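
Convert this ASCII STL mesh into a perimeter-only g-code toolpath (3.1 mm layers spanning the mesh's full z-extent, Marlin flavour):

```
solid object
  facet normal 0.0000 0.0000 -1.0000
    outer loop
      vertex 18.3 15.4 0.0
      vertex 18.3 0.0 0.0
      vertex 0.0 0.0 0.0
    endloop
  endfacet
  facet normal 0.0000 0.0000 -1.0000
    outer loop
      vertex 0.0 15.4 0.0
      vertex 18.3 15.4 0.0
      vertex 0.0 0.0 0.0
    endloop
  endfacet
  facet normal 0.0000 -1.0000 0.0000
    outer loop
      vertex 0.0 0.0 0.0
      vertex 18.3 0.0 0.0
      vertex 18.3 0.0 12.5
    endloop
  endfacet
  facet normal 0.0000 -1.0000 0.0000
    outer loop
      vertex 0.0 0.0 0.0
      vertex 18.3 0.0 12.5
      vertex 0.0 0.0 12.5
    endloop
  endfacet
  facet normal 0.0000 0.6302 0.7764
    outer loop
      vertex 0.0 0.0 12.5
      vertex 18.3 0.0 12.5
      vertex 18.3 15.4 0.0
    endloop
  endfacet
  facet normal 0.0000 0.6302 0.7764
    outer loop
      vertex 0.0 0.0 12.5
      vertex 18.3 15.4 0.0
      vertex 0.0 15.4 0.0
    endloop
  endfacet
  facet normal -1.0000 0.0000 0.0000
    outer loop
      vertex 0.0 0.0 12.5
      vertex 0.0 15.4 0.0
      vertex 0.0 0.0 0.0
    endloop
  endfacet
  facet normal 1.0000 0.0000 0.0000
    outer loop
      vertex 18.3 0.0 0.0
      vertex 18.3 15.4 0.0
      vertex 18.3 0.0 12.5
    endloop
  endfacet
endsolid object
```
; perimeter-only toolpath
G21 ; units = mm
G90 ; absolute positioning
G28 ; home
; layer 1
G0 Z3.1
G0 X0.0 Y0.0
G1 X18.3 Y0.0
G1 X18.3 Y11.6
G1 X0.0 Y11.6
G1 X0.0 Y0.0
; layer 2
G0 Z6.2
G0 X0.0 Y0.0
G1 X18.3 Y0.0
G1 X18.3 Y7.7
G1 X0.0 Y7.7
G1 X0.0 Y0.0
; layer 3
G0 Z9.4
G0 X0.0 Y0.0
G1 X18.3 Y0.0
G1 X18.3 Y3.9
G1 X0.0 Y3.9
G1 X0.0 Y0.0
M2 ; end

The solid is a wedge (ramp): 18.3 × 15.4 mm base, rising to 12.5 mm along the y=0 edge and sloping linearly to z=0 at y=15.4. Slicing at Δz = 3.1 mm — 4 equal slices spanning the solid's height, so layer i sits at z = i·h/4 — gives 3 non-empty perimeters. Each is a 4-segment closed polygon; G0 lifts to the layer z and rapids to the start vertex, then G1 traces the edges. The cross-section shrinks linearly with z (the slice at the apex is degenerate and omitted).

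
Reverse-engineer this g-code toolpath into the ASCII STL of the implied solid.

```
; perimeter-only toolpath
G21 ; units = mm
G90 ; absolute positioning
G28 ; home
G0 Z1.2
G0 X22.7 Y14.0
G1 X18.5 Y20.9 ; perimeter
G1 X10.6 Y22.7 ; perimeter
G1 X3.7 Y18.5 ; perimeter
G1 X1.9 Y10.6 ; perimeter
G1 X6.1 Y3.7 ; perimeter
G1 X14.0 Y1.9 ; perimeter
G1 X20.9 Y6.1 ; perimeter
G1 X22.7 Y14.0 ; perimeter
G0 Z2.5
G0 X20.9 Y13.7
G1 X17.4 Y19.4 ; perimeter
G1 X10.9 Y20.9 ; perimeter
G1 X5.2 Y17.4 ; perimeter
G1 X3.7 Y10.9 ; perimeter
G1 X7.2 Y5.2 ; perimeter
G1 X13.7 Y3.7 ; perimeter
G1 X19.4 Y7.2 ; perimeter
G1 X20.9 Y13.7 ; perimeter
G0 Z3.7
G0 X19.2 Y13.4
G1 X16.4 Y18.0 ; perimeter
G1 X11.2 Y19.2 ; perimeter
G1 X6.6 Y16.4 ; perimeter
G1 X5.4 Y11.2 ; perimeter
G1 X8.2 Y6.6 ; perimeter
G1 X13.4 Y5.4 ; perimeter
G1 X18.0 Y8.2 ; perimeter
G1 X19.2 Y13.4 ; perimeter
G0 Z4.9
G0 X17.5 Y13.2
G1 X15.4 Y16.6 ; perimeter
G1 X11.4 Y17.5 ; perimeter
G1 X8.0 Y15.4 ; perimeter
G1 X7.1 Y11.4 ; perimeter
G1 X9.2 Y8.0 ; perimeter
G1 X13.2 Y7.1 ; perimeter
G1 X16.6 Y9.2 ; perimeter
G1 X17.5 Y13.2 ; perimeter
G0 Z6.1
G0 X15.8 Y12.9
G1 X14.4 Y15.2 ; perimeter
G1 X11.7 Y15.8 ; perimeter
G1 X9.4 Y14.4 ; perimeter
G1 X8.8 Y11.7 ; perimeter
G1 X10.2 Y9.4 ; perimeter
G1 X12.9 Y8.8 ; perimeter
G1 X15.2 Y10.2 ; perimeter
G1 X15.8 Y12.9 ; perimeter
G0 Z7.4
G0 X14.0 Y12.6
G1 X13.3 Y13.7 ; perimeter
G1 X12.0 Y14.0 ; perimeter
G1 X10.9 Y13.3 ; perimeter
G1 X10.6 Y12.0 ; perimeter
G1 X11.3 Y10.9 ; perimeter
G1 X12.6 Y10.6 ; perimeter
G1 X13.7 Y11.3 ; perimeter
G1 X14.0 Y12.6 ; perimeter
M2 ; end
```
solid part
  facet normal 0.0000 0.0000 -1.0000
    outer loop
      vertex 10.3 24.4 0.0
      vertex 19.5 22.3 0.0
      vertex 24.4 14.3 0.0
    endloop
  endfacet
  facet normal 0.0000 0.0000 -1.0000
    outer loop
      vertex 2.3 19.5 0.0
      vertex 10.3 24.4 0.0
      vertex 24.4 14.3 0.0
    endloop
  endfacet
  facet normal 0.0000 0.0000 -1.0000
    outer loop
      vertex 0.2 10.3 0.0
      vertex 2.3 19.5 0.0
      vertex 24.4 14.3 0.0
    endloop
  endfacet
  facet normal 0.0000 0.0000 -1.0000
    outer loop
      vertex 5.1 2.3 0.0
      vertex 0.2 10.3 0.0
      vertex 24.4 14.3 0.0
    endloop
  endfacet
  facet normal 0.0000 0.0000 -1.0000
    outer loop
      vertex 14.3 0.2 0.0
      vertex 5.1 2.3 0.0
      vertex 24.4 14.3 0.0
    endloop
  endfacet
  facet normal 0.0000 0.0000 -1.0000
    outer loop
      vertex 22.3 5.1 0.0
      vertex 14.3 0.2 0.0
      vertex 24.4 14.3 0.0
    endloop
  endfacet
  facet normal 0.5146 0.3152 0.7974
    outer loop
      vertex 24.4 14.3 0.0
      vertex 19.5 22.3 0.0
      vertex 12.3 12.3 8.6
    endloop
  endfacet
  facet normal 0.1344 0.5887 0.7971
    outer loop
      vertex 19.5 22.3 0.0
      vertex 10.3 24.4 0.0
      vertex 12.3 12.3 8.6
    endloop
  endfacet
  facet normal -0.3152 0.5146 0.7974
    outer loop
      vertex 10.3 24.4 0.0
      vertex 2.3 19.5 0.0
      vertex 12.3 12.3 8.6
    endloop
  endfacet
  facet normal -0.5887 0.1344 0.7971
    outer loop
      vertex 2.3 19.5 0.0
      vertex 0.2 10.3 0.0
      vertex 12.3 12.3 8.6
    endloop
  endfacet
  facet normal -0.5146 -0.3152 0.7974
    outer loop
      vertex 0.2 10.3 0.0
      vertex 5.1 2.3 0.0
      vertex 12.3 12.3 8.6
    endloop
  endfacet
  facet normal -0.1344 -0.5887 0.7971
    outer loop
      vertex 5.1 2.3 0.0
      vertex 14.3 0.2 0.0
      vertex 12.3 12.3 8.6
    endloop
  endfacet
  facet normal 0.3152 -0.5146 0.7974
    outer loop
      vertex 14.3 0.2 0.0
      vertex 22.3 5.1 0.0
      vertex 12.3 12.3 8.6
    endloop
  endfacet
  facet normal 0.5887 -0.1344 0.7971
    outer loop
      vertex 22.3 5.1 0.0
      vertex 24.4 14.3 0.0
      vertex 12.3 12.3 8.6
    endloop
  endfacet
endsolid part

The G0 Z moves step by Δz≈1.2 mm. The G1 loops shrink linearly with z, so the solid tapers from its base footprint up to z≈8.6. Closing with a flat bottom cap and the tapered top and triangulating gives 14 facets — a regular 8-sided pyramid, base circumscribed radius ≈ 12.3 mm, apex at z ≈ 8.6 mm.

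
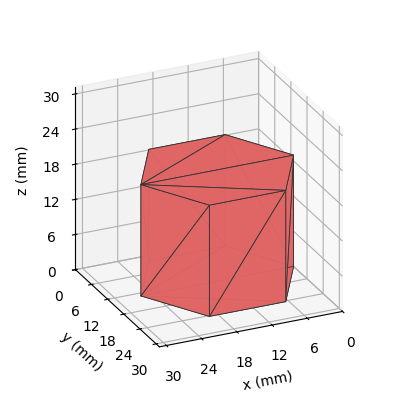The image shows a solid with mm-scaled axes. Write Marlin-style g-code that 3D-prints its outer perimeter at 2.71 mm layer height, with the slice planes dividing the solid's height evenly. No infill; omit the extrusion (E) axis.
Reading the render: the shape is a regular 6-sided prism (a cylinder approximated with 6 flat sides), circumscribed radius ≈ 13 mm, height ≈ 19 mm (dimensions read to the nearest mm from the axis ticks). For the g-code, the solid's height is divided into equal slices at the stated Δz and each level perimeter traced with G1 moves after a G0 lift.

; perimeter-only toolpath
G21 ; units = mm
G90 ; absolute positioning
G28 ; home
; layer 1
G0 Z2.71
G0 X26.00 Y13.00
G1 X19.50 Y24.26
G1 X6.50 Y24.26
G1 X0.00 Y13.00
G1 X6.50 Y1.74
G1 X19.50 Y1.74
G1 X26.00 Y13.00
; layer 2
G0 Z5.43
G0 X26.00 Y13.00
G1 X19.50 Y24.26
G1 X6.50 Y24.26
G1 X0.00 Y13.00
G1 X6.50 Y1.74
G1 X19.50 Y1.74
G1 X26.00 Y13.00
; layer 3
G0 Z8.14
G0 X26.00 Y13.00
G1 X19.50 Y24.26
G1 X6.50 Y24.26
G1 X0.00 Y13.00
G1 X6.50 Y1.74
G1 X19.50 Y1.74
G1 X26.00 Y13.00
; layer 4
G0 Z10.86
G0 X26.00 Y13.00
G1 X19.50 Y24.26
G1 X6.50 Y24.26
G1 X0.00 Y13.00
G1 X6.50 Y1.74
G1 X19.50 Y1.74
G1 X26.00 Y13.00
; layer 5
G0 Z13.57
G0 X26.00 Y13.00
G1 X19.50 Y24.26
G1 X6.50 Y24.26
G1 X0.00 Y13.00
G1 X6.50 Y1.74
G1 X19.50 Y1.74
G1 X26.00 Y13.00
; layer 6
G0 Z16.29
G0 X26.00 Y13.00
G1 X19.50 Y24.26
G1 X6.50 Y24.26
G1 X0.00 Y13.00
G1 X6.50 Y1.74
G1 X19.50 Y1.74
G1 X26.00 Y13.00
; layer 7
G0 Z19.00
G0 X26.00 Y13.00
G1 X19.50 Y24.26
G1 X6.50 Y24.26
G1 X0.00 Y13.00
G1 X6.50 Y1.74
G1 X19.50 Y1.74
G1 X26.00 Y13.00
M2 ; end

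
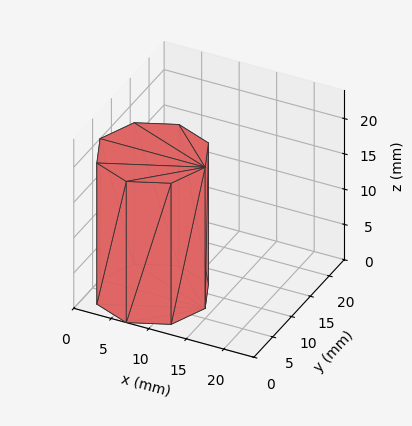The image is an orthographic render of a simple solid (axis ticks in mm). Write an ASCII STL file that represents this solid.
Reading the render: the shape is a regular 8-sided prism (a cylinder approximated with 8 flat sides), circumscribed radius ≈ 7 mm, height ≈ 20 mm (dimensions read to the nearest mm from the axis ticks). For the STL, each face is triangulated and given an outward normal.

solid part
  facet normal 0.0000 0.0000 -1.0000
    outer loop
      vertex 7.00 14.00 0.00
      vertex 11.95 11.95 0.00
      vertex 14.00 7.00 0.00
    endloop
  endfacet
  facet normal 0.0000 0.0000 -1.0000
    outer loop
      vertex 2.05 11.95 0.00
      vertex 7.00 14.00 0.00
      vertex 14.00 7.00 0.00
    endloop
  endfacet
  facet normal 0.0000 0.0000 -1.0000
    outer loop
      vertex 0.00 7.00 0.00
      vertex 2.05 11.95 0.00
      vertex 14.00 7.00 0.00
    endloop
  endfacet
  facet normal 0.0000 0.0000 -1.0000
    outer loop
      vertex 2.05 2.05 0.00
      vertex 0.00 7.00 0.00
      vertex 14.00 7.00 0.00
    endloop
  endfacet
  facet normal 0.0000 0.0000 -1.0000
    outer loop
      vertex 7.00 0.00 0.00
      vertex 2.05 2.05 0.00
      vertex 14.00 7.00 0.00
    endloop
  endfacet
  facet normal 0.0000 0.0000 -1.0000
    outer loop
      vertex 11.95 2.05 0.00
      vertex 7.00 0.00 0.00
      vertex 14.00 7.00 0.00
    endloop
  endfacet
  facet normal 0.0000 0.0000 1.0000
    outer loop
      vertex 14.00 7.00 20.00
      vertex 11.95 11.95 20.00
      vertex 7.00 14.00 20.00
    endloop
  endfacet
  facet normal 0.0000 0.0000 1.0000
    outer loop
      vertex 14.00 7.00 20.00
      vertex 7.00 14.00 20.00
      vertex 2.05 11.95 20.00
    endloop
  endfacet
  facet normal 0.0000 0.0000 1.0000
    outer loop
      vertex 14.00 7.00 20.00
      vertex 2.05 11.95 20.00
      vertex 0.00 7.00 20.00
    endloop
  endfacet
  facet normal 0.0000 0.0000 1.0000
    outer loop
      vertex 14.00 7.00 20.00
      vertex 0.00 7.00 20.00
      vertex 2.05 2.05 20.00
    endloop
  endfacet
  facet normal 0.0000 0.0000 1.0000
    outer loop
      vertex 14.00 7.00 20.00
      vertex 2.05 2.05 20.00
      vertex 7.00 0.00 20.00
    endloop
  endfacet
  facet normal 0.0000 0.0000 1.0000
    outer loop
      vertex 14.00 7.00 20.00
      vertex 7.00 0.00 20.00
      vertex 11.95 2.05 20.00
    endloop
  endfacet
  facet normal 0.9239 0.3826 0.0000
    outer loop
      vertex 14.00 7.00 0.00
      vertex 11.95 11.95 0.00
      vertex 11.95 11.95 20.00
    endloop
  endfacet
  facet normal 0.9239 0.3826 0.0000
    outer loop
      vertex 14.00 7.00 0.00
      vertex 11.95 11.95 20.00
      vertex 14.00 7.00 20.00
    endloop
  endfacet
  facet normal 0.3826 0.9239 0.0000
    outer loop
      vertex 11.95 11.95 0.00
      vertex 7.00 14.00 0.00
      vertex 7.00 14.00 20.00
    endloop
  endfacet
  facet normal 0.3826 0.9239 0.0000
    outer loop
      vertex 11.95 11.95 0.00
      vertex 7.00 14.00 20.00
      vertex 11.95 11.95 20.00
    endloop
  endfacet
  facet normal -0.3826 0.9239 0.0000
    outer loop
      vertex 7.00 14.00 0.00
      vertex 2.05 11.95 0.00
      vertex 2.05 11.95 20.00
    endloop
  endfacet
  facet normal -0.3826 0.9239 0.0000
    outer loop
      vertex 7.00 14.00 0.00
      vertex 2.05 11.95 20.00
      vertex 7.00 14.00 20.00
    endloop
  endfacet
  facet normal -0.9239 0.3826 0.0000
    outer loop
      vertex 2.05 11.95 0.00
      vertex 0.00 7.00 0.00
      vertex 0.00 7.00 20.00
    endloop
  endfacet
  facet normal -0.9239 0.3826 0.0000
    outer loop
      vertex 2.05 11.95 0.00
      vertex 0.00 7.00 20.00
      vertex 2.05 11.95 20.00
    endloop
  endfacet
  facet normal -0.9239 -0.3826 0.0000
    outer loop
      vertex 0.00 7.00 0.00
      vertex 2.05 2.05 0.00
      vertex 2.05 2.05 20.00
    endloop
  endfacet
  facet normal -0.9239 -0.3826 0.0000
    outer loop
      vertex 0.00 7.00 0.00
      vertex 2.05 2.05 20.00
      vertex 0.00 7.00 20.00
    endloop
  endfacet
  facet normal -0.3826 -0.9239 0.0000
    outer loop
      vertex 2.05 2.05 0.00
      vertex 7.00 0.00 0.00
      vertex 7.00 0.00 20.00
    endloop
  endfacet
  facet normal -0.3826 -0.9239 0.0000
    outer loop
      vertex 2.05 2.05 0.00
      vertex 7.00 0.00 20.00
      vertex 2.05 2.05 20.00
    endloop
  endfacet
  facet normal 0.3826 -0.9239 0.0000
    outer loop
      vertex 7.00 0.00 0.00
      vertex 11.95 2.05 0.00
      vertex 11.95 2.05 20.00
    endloop
  endfacet
  facet normal 0.3826 -0.9239 0.0000
    outer loop
      vertex 7.00 0.00 0.00
      vertex 11.95 2.05 20.00
      vertex 7.00 0.00 20.00
    endloop
  endfacet
  facet normal 0.9239 -0.3826 0.0000
    outer loop
      vertex 11.95 2.05 0.00
      vertex 14.00 7.00 0.00
      vertex 14.00 7.00 20.00
    endloop
  endfacet
  facet normal 0.9239 -0.3826 0.0000
    outer loop
      vertex 11.95 2.05 0.00
      vertex 14.00 7.00 20.00
      vertex 11.95 2.05 20.00
    endloop
  endfacet
endsolid part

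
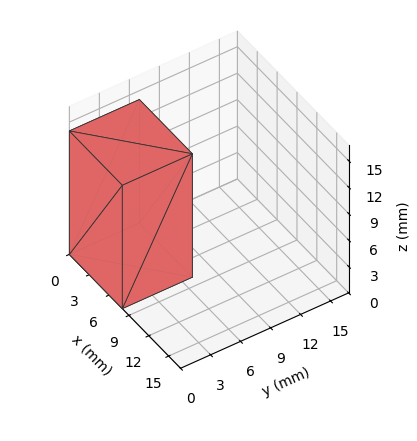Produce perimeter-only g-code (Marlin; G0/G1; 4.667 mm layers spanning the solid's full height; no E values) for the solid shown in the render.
Reading the render: the shape is a rectangular box, roughly 8 × 7 mm footprint and 14 mm tall (dimensions read to the nearest mm from the axis ticks). For the g-code, the solid's height is divided into equal slices at the stated Δz and each level perimeter traced with G1 moves after a G0 lift.

; perimeter-only toolpath
G21 ; units = mm
G90 ; absolute positioning
G28 ; home
; layer 1
G0 Z4.667
G0 X0.000 Y0.000
G1 X8.000 Y0.000
G1 X8.000 Y7.000
G1 X0.000 Y7.000
G1 X0.000 Y0.000
; layer 2
G0 Z9.333
G0 X0.000 Y0.000
G1 X8.000 Y0.000
G1 X8.000 Y7.000
G1 X0.000 Y7.000
G1 X0.000 Y0.000
; layer 3
G0 Z14.000
G0 X0.000 Y0.000
G1 X8.000 Y0.000
G1 X8.000 Y7.000
G1 X0.000 Y7.000
G1 X0.000 Y0.000
M2 ; end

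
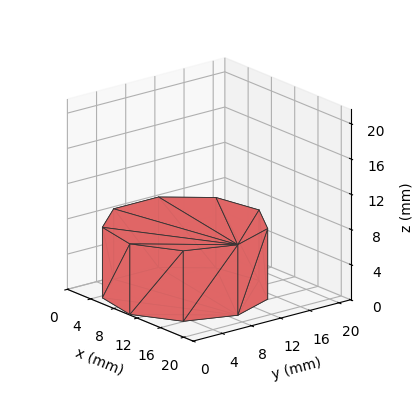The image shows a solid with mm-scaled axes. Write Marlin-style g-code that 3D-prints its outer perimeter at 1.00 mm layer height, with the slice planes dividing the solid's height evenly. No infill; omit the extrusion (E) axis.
Reading the render: the shape is a regular 9-sided prism (a cylinder approximated with 9 flat sides), circumscribed radius ≈ 9 mm, height ≈ 8 mm (dimensions read to the nearest mm from the axis ticks). For the g-code, the solid's height is divided into equal slices at the stated Δz and each level perimeter traced with G1 moves after a G0 lift.

; perimeter-only toolpath
G21 ; units = mm
G90 ; absolute positioning
G28 ; home
; layer 1
G0 Z1.00
G0 X18.00 Y9.00
G1 X15.89 Y14.79
G1 X10.56 Y17.86
G1 X4.50 Y16.79
G1 X0.54 Y12.08
G1 X0.54 Y5.92
G1 X4.50 Y1.21
G1 X10.56 Y0.14
G1 X15.89 Y3.21
G1 X18.00 Y9.00
; layer 2
G0 Z2.00
G0 X18.00 Y9.00
G1 X15.89 Y14.79
G1 X10.56 Y17.86
G1 X4.50 Y16.79
G1 X0.54 Y12.08
G1 X0.54 Y5.92
G1 X4.50 Y1.21
G1 X10.56 Y0.14
G1 X15.89 Y3.21
G1 X18.00 Y9.00
; layer 3
G0 Z3.00
G0 X18.00 Y9.00
G1 X15.89 Y14.79
G1 X10.56 Y17.86
G1 X4.50 Y16.79
G1 X0.54 Y12.08
G1 X0.54 Y5.92
G1 X4.50 Y1.21
G1 X10.56 Y0.14
G1 X15.89 Y3.21
G1 X18.00 Y9.00
; layer 4
G0 Z4.00
G0 X18.00 Y9.00
G1 X15.89 Y14.79
G1 X10.56 Y17.86
G1 X4.50 Y16.79
G1 X0.54 Y12.08
G1 X0.54 Y5.92
G1 X4.50 Y1.21
G1 X10.56 Y0.14
G1 X15.89 Y3.21
G1 X18.00 Y9.00
; layer 5
G0 Z5.00
G0 X18.00 Y9.00
G1 X15.89 Y14.79
G1 X10.56 Y17.86
G1 X4.50 Y16.79
G1 X0.54 Y12.08
G1 X0.54 Y5.92
G1 X4.50 Y1.21
G1 X10.56 Y0.14
G1 X15.89 Y3.21
G1 X18.00 Y9.00
; layer 6
G0 Z6.00
G0 X18.00 Y9.00
G1 X15.89 Y14.79
G1 X10.56 Y17.86
G1 X4.50 Y16.79
G1 X0.54 Y12.08
G1 X0.54 Y5.92
G1 X4.50 Y1.21
G1 X10.56 Y0.14
G1 X15.89 Y3.21
G1 X18.00 Y9.00
; layer 7
G0 Z7.00
G0 X18.00 Y9.00
G1 X15.89 Y14.79
G1 X10.56 Y17.86
G1 X4.50 Y16.79
G1 X0.54 Y12.08
G1 X0.54 Y5.92
G1 X4.50 Y1.21
G1 X10.56 Y0.14
G1 X15.89 Y3.21
G1 X18.00 Y9.00
; layer 8
G0 Z8.00
G0 X18.00 Y9.00
G1 X15.89 Y14.79
G1 X10.56 Y17.86
G1 X4.50 Y16.79
G1 X0.54 Y12.08
G1 X0.54 Y5.92
G1 X4.50 Y1.21
G1 X10.56 Y0.14
G1 X15.89 Y3.21
G1 X18.00 Y9.00
M2 ; end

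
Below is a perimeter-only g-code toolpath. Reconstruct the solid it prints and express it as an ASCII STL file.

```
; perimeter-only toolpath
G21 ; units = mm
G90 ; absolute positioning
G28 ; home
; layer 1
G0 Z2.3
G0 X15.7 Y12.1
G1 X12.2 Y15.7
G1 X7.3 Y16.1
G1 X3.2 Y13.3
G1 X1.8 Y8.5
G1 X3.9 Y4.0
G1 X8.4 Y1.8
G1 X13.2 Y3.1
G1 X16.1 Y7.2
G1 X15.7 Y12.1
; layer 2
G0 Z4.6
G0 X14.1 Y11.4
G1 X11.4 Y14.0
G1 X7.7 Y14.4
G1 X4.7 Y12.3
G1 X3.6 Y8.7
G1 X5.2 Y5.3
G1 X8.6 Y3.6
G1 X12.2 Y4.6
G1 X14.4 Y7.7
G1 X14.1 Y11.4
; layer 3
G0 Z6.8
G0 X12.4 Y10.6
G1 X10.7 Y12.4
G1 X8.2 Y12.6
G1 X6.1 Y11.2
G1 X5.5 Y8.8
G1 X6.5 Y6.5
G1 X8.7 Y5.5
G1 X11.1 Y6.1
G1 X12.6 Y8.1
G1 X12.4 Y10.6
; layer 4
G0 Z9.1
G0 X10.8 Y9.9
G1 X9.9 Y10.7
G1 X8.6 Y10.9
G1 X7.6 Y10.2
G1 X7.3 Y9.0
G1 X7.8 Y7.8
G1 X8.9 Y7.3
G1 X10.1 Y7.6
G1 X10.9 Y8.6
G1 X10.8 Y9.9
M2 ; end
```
solid part
  facet normal 0.0000 0.0000 -1.0000
    outer loop
      vertex 6.8 17.9 0.0
      vertex 13.0 17.3 0.0
      vertex 17.4 12.9 0.0
    endloop
  endfacet
  facet normal 0.0000 0.0000 -1.0000
    outer loop
      vertex 1.7 14.4 0.0
      vertex 6.8 17.9 0.0
      vertex 17.4 12.9 0.0
    endloop
  endfacet
  facet normal 0.0000 0.0000 -1.0000
    outer loop
      vertex 0.0 8.4 0.0
      vertex 1.7 14.4 0.0
      vertex 17.4 12.9 0.0
    endloop
  endfacet
  facet normal 0.0000 0.0000 -1.0000
    outer loop
      vertex 2.6 2.7 0.0
      vertex 0.0 8.4 0.0
      vertex 17.4 12.9 0.0
    endloop
  endfacet
  facet normal 0.0000 0.0000 -1.0000
    outer loop
      vertex 8.2 0.0 0.0
      vertex 2.6 2.7 0.0
      vertex 17.4 12.9 0.0
    endloop
  endfacet
  facet normal 0.0000 0.0000 -1.0000
    outer loop
      vertex 14.2 1.6 0.0
      vertex 8.2 0.0 0.0
      vertex 17.4 12.9 0.0
    endloop
  endfacet
  facet normal 0.0000 0.0000 -1.0000
    outer loop
      vertex 17.9 6.7 0.0
      vertex 14.2 1.6 0.0
      vertex 17.4 12.9 0.0
    endloop
  endfacet
  facet normal 0.5655 0.5655 0.6003
    outer loop
      vertex 17.4 12.9 0.0
      vertex 13.0 17.3 0.0
      vertex 9.1 9.1 11.4
    endloop
  endfacet
  facet normal 0.0771 0.7967 0.5994
    outer loop
      vertex 13.0 17.3 0.0
      vertex 6.8 17.9 0.0
      vertex 9.1 9.1 11.4
    endloop
  endfacet
  facet normal -0.4525 0.6594 0.6003
    outer loop
      vertex 6.8 17.9 0.0
      vertex 1.7 14.4 0.0
      vertex 9.1 9.1 11.4
    endloop
  endfacet
  facet normal -0.7692 0.2179 0.6007
    outer loop
      vertex 1.7 14.4 0.0
      vertex 0.0 8.4 0.0
      vertex 9.1 9.1 11.4
    endloop
  endfacet
  facet normal -0.7272 -0.3317 0.6009
    outer loop
      vertex 0.0 8.4 0.0
      vertex 2.6 2.7 0.0
      vertex 9.1 9.1 11.4
    endloop
  endfacet
  facet normal -0.3469 -0.7195 0.6017
    outer loop
      vertex 2.6 2.7 0.0
      vertex 8.2 0.0 0.0
      vertex 9.1 9.1 11.4
    endloop
  endfacet
  facet normal 0.2060 -0.7726 0.6005
    outer loop
      vertex 8.2 0.0 0.0
      vertex 14.2 1.6 0.0
      vertex 9.1 9.1 11.4
    endloop
  endfacet
  facet normal 0.6480 -0.4701 0.5992
    outer loop
      vertex 14.2 1.6 0.0
      vertex 17.9 6.7 0.0
      vertex 9.1 9.1 11.4
    endloop
  endfacet
  facet normal 0.7965 0.0642 0.6013
    outer loop
      vertex 17.9 6.7 0.0
      vertex 17.4 12.9 0.0
      vertex 9.1 9.1 11.4
    endloop
  endfacet
endsolid part

The G0 Z moves step by Δz≈2.3 mm. The G1 loops shrink linearly with z, so the solid tapers from its base footprint up to z≈11.4. Closing with a flat bottom cap and the tapered top and triangulating gives 16 facets — a regular 9-sided pyramid, base circumscribed radius ≈ 9.1 mm, apex at z ≈ 11.4 mm.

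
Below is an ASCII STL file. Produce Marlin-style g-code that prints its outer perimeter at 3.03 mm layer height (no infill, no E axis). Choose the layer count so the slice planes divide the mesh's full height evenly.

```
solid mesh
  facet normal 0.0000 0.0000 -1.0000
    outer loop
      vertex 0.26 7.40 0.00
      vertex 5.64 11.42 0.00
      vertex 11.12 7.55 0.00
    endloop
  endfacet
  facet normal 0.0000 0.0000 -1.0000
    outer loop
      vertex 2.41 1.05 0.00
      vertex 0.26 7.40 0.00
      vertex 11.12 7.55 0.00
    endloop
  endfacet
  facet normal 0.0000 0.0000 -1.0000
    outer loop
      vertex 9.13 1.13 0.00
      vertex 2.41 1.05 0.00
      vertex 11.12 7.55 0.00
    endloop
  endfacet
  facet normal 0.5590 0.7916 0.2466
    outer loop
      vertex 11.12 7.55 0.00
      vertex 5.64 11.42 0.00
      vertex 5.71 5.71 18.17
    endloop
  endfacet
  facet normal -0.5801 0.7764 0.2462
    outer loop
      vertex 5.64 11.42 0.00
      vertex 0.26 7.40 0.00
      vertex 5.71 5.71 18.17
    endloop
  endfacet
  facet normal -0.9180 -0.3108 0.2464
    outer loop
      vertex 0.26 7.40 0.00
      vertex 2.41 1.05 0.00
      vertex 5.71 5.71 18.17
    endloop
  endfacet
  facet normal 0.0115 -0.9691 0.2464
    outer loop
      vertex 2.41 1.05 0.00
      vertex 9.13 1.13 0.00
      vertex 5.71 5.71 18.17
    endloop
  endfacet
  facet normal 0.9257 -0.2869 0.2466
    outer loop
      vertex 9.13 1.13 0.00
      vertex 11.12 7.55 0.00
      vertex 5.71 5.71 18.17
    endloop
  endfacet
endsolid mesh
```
; perimeter-only toolpath
G21 ; units = mm
G90 ; absolute positioning
G28 ; home
; layer 1
G0 Z3.03
G0 X10.22 Y7.24
G1 X5.65 Y10.47
G1 X1.17 Y7.12
G1 X2.96 Y1.83
G1 X8.56 Y1.89
G1 X10.22 Y7.24
; layer 2
G0 Z6.06
G0 X9.32 Y6.94
G1 X5.66 Y9.52
G1 X2.08 Y6.84
G1 X3.51 Y2.60
G1 X7.99 Y2.66
G1 X9.32 Y6.94
; layer 3
G0 Z9.09
G0 X8.41 Y6.63
G1 X5.67 Y8.56
G1 X2.98 Y6.55
G1 X4.06 Y3.38
G1 X7.42 Y3.42
G1 X8.41 Y6.63
; layer 4
G0 Z12.11
G0 X7.51 Y6.32
G1 X5.69 Y7.61
G1 X3.89 Y6.27
G1 X4.61 Y4.16
G1 X6.85 Y4.18
G1 X7.51 Y6.32
; layer 5
G0 Z15.14
G0 X6.61 Y6.02
G1 X5.70 Y6.66
G1 X4.80 Y5.99
G1 X5.16 Y4.93
G1 X6.28 Y4.95
G1 X6.61 Y6.02
M2 ; end

The solid is a regular 5-sided pyramid, base circumscribed radius ≈ 5.71 mm, apex at z ≈ 18.2 mm. Slicing at Δz = 3.03 mm — 6 equal slices spanning the solid's height, so layer i sits at z = i·h/6 — gives 5 non-empty perimeters. Each is a 5-segment closed polygon; G0 lifts to the layer z and rapids to the start vertex, then G1 traces the edges. The cross-section shrinks linearly with z (the slice at the apex is degenerate and omitted).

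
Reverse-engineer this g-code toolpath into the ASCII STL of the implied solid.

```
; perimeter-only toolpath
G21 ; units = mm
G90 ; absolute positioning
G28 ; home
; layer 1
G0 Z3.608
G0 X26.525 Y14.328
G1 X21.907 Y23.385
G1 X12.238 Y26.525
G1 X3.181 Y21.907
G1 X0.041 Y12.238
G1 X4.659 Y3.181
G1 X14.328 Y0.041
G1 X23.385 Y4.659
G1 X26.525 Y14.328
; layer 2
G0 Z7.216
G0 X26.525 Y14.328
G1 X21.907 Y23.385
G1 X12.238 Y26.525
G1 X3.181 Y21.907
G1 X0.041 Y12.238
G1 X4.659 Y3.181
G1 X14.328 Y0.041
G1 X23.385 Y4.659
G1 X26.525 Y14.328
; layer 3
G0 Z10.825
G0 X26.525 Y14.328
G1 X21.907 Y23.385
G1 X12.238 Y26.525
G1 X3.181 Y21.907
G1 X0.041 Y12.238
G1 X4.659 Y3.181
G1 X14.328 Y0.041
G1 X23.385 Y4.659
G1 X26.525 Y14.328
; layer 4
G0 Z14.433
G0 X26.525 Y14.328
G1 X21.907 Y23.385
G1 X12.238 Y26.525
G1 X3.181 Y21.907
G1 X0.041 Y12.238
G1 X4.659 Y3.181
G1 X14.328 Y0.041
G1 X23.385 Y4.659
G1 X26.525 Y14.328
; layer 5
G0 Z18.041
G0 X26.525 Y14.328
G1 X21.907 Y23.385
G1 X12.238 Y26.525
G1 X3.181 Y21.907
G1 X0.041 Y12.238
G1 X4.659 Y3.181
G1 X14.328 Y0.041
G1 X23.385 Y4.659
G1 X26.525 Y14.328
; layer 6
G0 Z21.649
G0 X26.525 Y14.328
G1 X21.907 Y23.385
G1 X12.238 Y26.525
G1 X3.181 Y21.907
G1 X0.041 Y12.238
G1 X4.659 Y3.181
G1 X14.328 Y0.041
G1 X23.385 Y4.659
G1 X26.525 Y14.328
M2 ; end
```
solid part
  facet normal 0.0000 0.0000 -1.0000
    outer loop
      vertex 12.238 26.525 0.000
      vertex 21.907 23.385 0.000
      vertex 26.525 14.328 0.000
    endloop
  endfacet
  facet normal 0.0000 0.0000 -1.0000
    outer loop
      vertex 3.181 21.907 0.000
      vertex 12.238 26.525 0.000
      vertex 26.525 14.328 0.000
    endloop
  endfacet
  facet normal 0.0000 0.0000 -1.0000
    outer loop
      vertex 0.041 12.238 0.000
      vertex 3.181 21.907 0.000
      vertex 26.525 14.328 0.000
    endloop
  endfacet
  facet normal 0.0000 0.0000 -1.0000
    outer loop
      vertex 4.659 3.181 0.000
      vertex 0.041 12.238 0.000
      vertex 26.525 14.328 0.000
    endloop
  endfacet
  facet normal 0.0000 0.0000 -1.0000
    outer loop
      vertex 14.328 0.041 0.000
      vertex 4.659 3.181 0.000
      vertex 26.525 14.328 0.000
    endloop
  endfacet
  facet normal 0.0000 0.0000 -1.0000
    outer loop
      vertex 23.385 4.659 0.000
      vertex 14.328 0.041 0.000
      vertex 26.525 14.328 0.000
    endloop
  endfacet
  facet normal 0.0000 0.0000 1.0000
    outer loop
      vertex 26.525 14.328 21.649
      vertex 21.907 23.385 21.649
      vertex 12.238 26.525 21.649
    endloop
  endfacet
  facet normal 0.0000 0.0000 1.0000
    outer loop
      vertex 26.525 14.328 21.649
      vertex 12.238 26.525 21.649
      vertex 3.181 21.907 21.649
    endloop
  endfacet
  facet normal 0.0000 0.0000 1.0000
    outer loop
      vertex 26.525 14.328 21.649
      vertex 3.181 21.907 21.649
      vertex 0.041 12.238 21.649
    endloop
  endfacet
  facet normal 0.0000 0.0000 1.0000
    outer loop
      vertex 26.525 14.328 21.649
      vertex 0.041 12.238 21.649
      vertex 4.659 3.181 21.649
    endloop
  endfacet
  facet normal 0.0000 0.0000 1.0000
    outer loop
      vertex 26.525 14.328 21.649
      vertex 4.659 3.181 21.649
      vertex 14.328 0.041 21.649
    endloop
  endfacet
  facet normal 0.0000 0.0000 1.0000
    outer loop
      vertex 26.525 14.328 21.649
      vertex 14.328 0.041 21.649
      vertex 23.385 4.659 21.649
    endloop
  endfacet
  facet normal 0.8909 0.4542 0.0000
    outer loop
      vertex 26.525 14.328 0.000
      vertex 21.907 23.385 0.000
      vertex 21.907 23.385 21.649
    endloop
  endfacet
  facet normal 0.8909 0.4542 0.0000
    outer loop
      vertex 26.525 14.328 0.000
      vertex 21.907 23.385 21.649
      vertex 26.525 14.328 21.649
    endloop
  endfacet
  facet normal 0.3089 0.9511 0.0000
    outer loop
      vertex 21.907 23.385 0.000
      vertex 12.238 26.525 0.000
      vertex 12.238 26.525 21.649
    endloop
  endfacet
  facet normal 0.3089 0.9511 0.0000
    outer loop
      vertex 21.907 23.385 0.000
      vertex 12.238 26.525 21.649
      vertex 21.907 23.385 21.649
    endloop
  endfacet
  facet normal -0.4542 0.8909 0.0000
    outer loop
      vertex 12.238 26.525 0.000
      vertex 3.181 21.907 0.000
      vertex 3.181 21.907 21.649
    endloop
  endfacet
  facet normal -0.4542 0.8909 0.0000
    outer loop
      vertex 12.238 26.525 0.000
      vertex 3.181 21.907 21.649
      vertex 12.238 26.525 21.649
    endloop
  endfacet
  facet normal -0.9511 0.3089 0.0000
    outer loop
      vertex 3.181 21.907 0.000
      vertex 0.041 12.238 0.000
      vertex 0.041 12.238 21.649
    endloop
  endfacet
  facet normal -0.9511 0.3089 0.0000
    outer loop
      vertex 3.181 21.907 0.000
      vertex 0.041 12.238 21.649
      vertex 3.181 21.907 21.649
    endloop
  endfacet
  facet normal -0.8909 -0.4542 0.0000
    outer loop
      vertex 0.041 12.238 0.000
      vertex 4.659 3.181 0.000
      vertex 4.659 3.181 21.649
    endloop
  endfacet
  facet normal -0.8909 -0.4542 0.0000
    outer loop
      vertex 0.041 12.238 0.000
      vertex 4.659 3.181 21.649
      vertex 0.041 12.238 21.649
    endloop
  endfacet
  facet normal -0.3089 -0.9511 0.0000
    outer loop
      vertex 4.659 3.181 0.000
      vertex 14.328 0.041 0.000
      vertex 14.328 0.041 21.649
    endloop
  endfacet
  facet normal -0.3089 -0.9511 0.0000
    outer loop
      vertex 4.659 3.181 0.000
      vertex 14.328 0.041 21.649
      vertex 4.659 3.181 21.649
    endloop
  endfacet
  facet normal 0.4542 -0.8909 0.0000
    outer loop
      vertex 14.328 0.041 0.000
      vertex 23.385 4.659 0.000
      vertex 23.385 4.659 21.649
    endloop
  endfacet
  facet normal 0.4542 -0.8909 0.0000
    outer loop
      vertex 14.328 0.041 0.000
      vertex 23.385 4.659 21.649
      vertex 14.328 0.041 21.649
    endloop
  endfacet
  facet normal 0.9511 -0.3089 0.0000
    outer loop
      vertex 23.385 4.659 0.000
      vertex 26.525 14.328 0.000
      vertex 26.525 14.328 21.649
    endloop
  endfacet
  facet normal 0.9511 -0.3089 0.0000
    outer loop
      vertex 23.385 4.659 0.000
      vertex 26.525 14.328 21.649
      vertex 23.385 4.659 21.649
    endloop
  endfacet
endsolid part

The G0 Z moves step by Δz≈3.608 mm. Every layer's G1 loop is the same polygon, so the solid is a straight extrusion of it from z=0 to z≈21.6. Closing with flat bottom and top caps and triangulating gives 28 facets — a regular 8-sided prism (a cylinder approximated with 8 flat sides), circumscribed radius ≈ 13.3 mm, height ≈ 21.6 mm.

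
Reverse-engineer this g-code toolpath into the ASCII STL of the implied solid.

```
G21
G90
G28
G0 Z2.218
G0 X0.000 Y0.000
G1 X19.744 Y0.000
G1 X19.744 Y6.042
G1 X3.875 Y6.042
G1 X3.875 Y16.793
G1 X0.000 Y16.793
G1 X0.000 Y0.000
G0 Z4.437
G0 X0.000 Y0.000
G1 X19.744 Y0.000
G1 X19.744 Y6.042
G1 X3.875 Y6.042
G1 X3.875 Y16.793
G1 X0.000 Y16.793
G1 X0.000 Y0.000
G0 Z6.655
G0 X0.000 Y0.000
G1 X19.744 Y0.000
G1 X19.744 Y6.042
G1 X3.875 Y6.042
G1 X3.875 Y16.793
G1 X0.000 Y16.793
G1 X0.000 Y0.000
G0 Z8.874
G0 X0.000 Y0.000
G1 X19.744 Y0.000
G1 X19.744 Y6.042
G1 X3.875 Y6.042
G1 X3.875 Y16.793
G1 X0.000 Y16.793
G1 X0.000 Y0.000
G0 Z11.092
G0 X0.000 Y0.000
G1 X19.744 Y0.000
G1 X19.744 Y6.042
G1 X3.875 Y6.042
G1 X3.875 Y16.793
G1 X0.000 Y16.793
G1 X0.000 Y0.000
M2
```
solid part
  facet normal 0.0000 0.0000 -1.0000
    outer loop
      vertex 19.744 6.042 0.000
      vertex 19.744 0.000 0.000
      vertex 0.000 0.000 0.000
    endloop
  endfacet
  facet normal 0.0000 0.0000 -1.0000
    outer loop
      vertex 3.875 6.042 0.000
      vertex 19.744 6.042 0.000
      vertex 0.000 0.000 0.000
    endloop
  endfacet
  facet normal 0.0000 0.0000 -1.0000
    outer loop
      vertex 3.875 16.793 0.000
      vertex 3.875 6.042 0.000
      vertex 0.000 0.000 0.000
    endloop
  endfacet
  facet normal 0.0000 0.0000 -1.0000
    outer loop
      vertex 0.000 16.793 0.000
      vertex 3.875 16.793 0.000
      vertex 0.000 0.000 0.000
    endloop
  endfacet
  facet normal 0.0000 0.0000 1.0000
    outer loop
      vertex 0.000 0.000 11.092
      vertex 19.744 0.000 11.092
      vertex 19.744 6.042 11.092
    endloop
  endfacet
  facet normal 0.0000 0.0000 1.0000
    outer loop
      vertex 0.000 0.000 11.092
      vertex 19.744 6.042 11.092
      vertex 3.875 6.042 11.092
    endloop
  endfacet
  facet normal 0.0000 0.0000 1.0000
    outer loop
      vertex 0.000 0.000 11.092
      vertex 3.875 6.042 11.092
      vertex 3.875 16.793 11.092
    endloop
  endfacet
  facet normal 0.0000 0.0000 1.0000
    outer loop
      vertex 0.000 0.000 11.092
      vertex 3.875 16.793 11.092
      vertex 0.000 16.793 11.092
    endloop
  endfacet
  facet normal 0.0000 -1.0000 0.0000
    outer loop
      vertex 0.000 0.000 0.000
      vertex 19.744 0.000 0.000
      vertex 19.744 0.000 11.092
    endloop
  endfacet
  facet normal 0.0000 -1.0000 0.0000
    outer loop
      vertex 0.000 0.000 0.000
      vertex 19.744 0.000 11.092
      vertex 0.000 0.000 11.092
    endloop
  endfacet
  facet normal 1.0000 0.0000 0.0000
    outer loop
      vertex 19.744 0.000 0.000
      vertex 19.744 6.042 0.000
      vertex 19.744 6.042 11.092
    endloop
  endfacet
  facet normal 1.0000 0.0000 0.0000
    outer loop
      vertex 19.744 0.000 0.000
      vertex 19.744 6.042 11.092
      vertex 19.744 0.000 11.092
    endloop
  endfacet
  facet normal 0.0000 1.0000 0.0000
    outer loop
      vertex 19.744 6.042 0.000
      vertex 3.875 6.042 0.000
      vertex 3.875 6.042 11.092
    endloop
  endfacet
  facet normal 0.0000 1.0000 0.0000
    outer loop
      vertex 19.744 6.042 0.000
      vertex 3.875 6.042 11.092
      vertex 19.744 6.042 11.092
    endloop
  endfacet
  facet normal 1.0000 0.0000 0.0000
    outer loop
      vertex 3.875 6.042 0.000
      vertex 3.875 16.793 0.000
      vertex 3.875 16.793 11.092
    endloop
  endfacet
  facet normal 1.0000 0.0000 0.0000
    outer loop
      vertex 3.875 6.042 0.000
      vertex 3.875 16.793 11.092
      vertex 3.875 6.042 11.092
    endloop
  endfacet
  facet normal 0.0000 1.0000 0.0000
    outer loop
      vertex 3.875 16.793 0.000
      vertex 0.000 16.793 0.000
      vertex 0.000 16.793 11.092
    endloop
  endfacet
  facet normal 0.0000 1.0000 0.0000
    outer loop
      vertex 3.875 16.793 0.000
      vertex 0.000 16.793 11.092
      vertex 3.875 16.793 11.092
    endloop
  endfacet
  facet normal -1.0000 0.0000 0.0000
    outer loop
      vertex 0.000 16.793 0.000
      vertex 0.000 0.000 0.000
      vertex 0.000 0.000 11.092
    endloop
  endfacet
  facet normal -1.0000 0.0000 0.0000
    outer loop
      vertex 0.000 16.793 0.000
      vertex 0.000 0.000 11.092
      vertex 0.000 16.793 11.092
    endloop
  endfacet
endsolid part

The G0 Z moves step by Δz≈2.218 mm. Every layer's G1 loop is the same polygon, so the solid is a straight extrusion of it from z=0 to z≈11.1. Closing with flat bottom and top caps and triangulating gives 20 facets — an L-shaped prism: outer 19.7 × 16.8 mm, arm thicknesses ≈ 6.04 mm (horizontal) and 3.88 mm (vertical), extruded 11.1 mm in z.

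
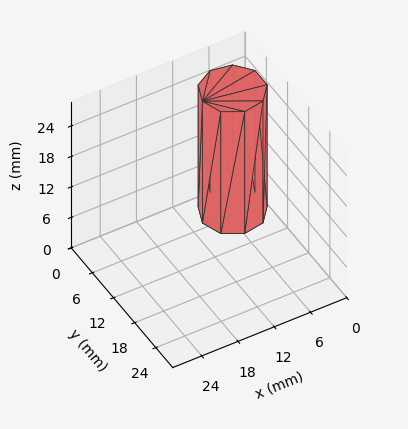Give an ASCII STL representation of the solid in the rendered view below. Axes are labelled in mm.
Reading the render: the shape is a regular 9-sided prism (a cylinder approximated with 9 flat sides), circumscribed radius ≈ 5 mm, height ≈ 24 mm (dimensions read to the nearest mm from the axis ticks). For the STL, each face is triangulated and given an outward normal.

solid part
  facet normal 0.0000 0.0000 -1.0000
    outer loop
      vertex 5.87 9.92 0.00
      vertex 8.83 8.21 0.00
      vertex 10.00 5.00 0.00
    endloop
  endfacet
  facet normal 0.0000 0.0000 -1.0000
    outer loop
      vertex 2.50 9.33 0.00
      vertex 5.87 9.92 0.00
      vertex 10.00 5.00 0.00
    endloop
  endfacet
  facet normal 0.0000 0.0000 -1.0000
    outer loop
      vertex 0.30 6.71 0.00
      vertex 2.50 9.33 0.00
      vertex 10.00 5.00 0.00
    endloop
  endfacet
  facet normal 0.0000 0.0000 -1.0000
    outer loop
      vertex 0.30 3.29 0.00
      vertex 0.30 6.71 0.00
      vertex 10.00 5.00 0.00
    endloop
  endfacet
  facet normal 0.0000 0.0000 -1.0000
    outer loop
      vertex 2.50 0.67 0.00
      vertex 0.30 3.29 0.00
      vertex 10.00 5.00 0.00
    endloop
  endfacet
  facet normal 0.0000 0.0000 -1.0000
    outer loop
      vertex 5.87 0.08 0.00
      vertex 2.50 0.67 0.00
      vertex 10.00 5.00 0.00
    endloop
  endfacet
  facet normal 0.0000 0.0000 -1.0000
    outer loop
      vertex 8.83 1.79 0.00
      vertex 5.87 0.08 0.00
      vertex 10.00 5.00 0.00
    endloop
  endfacet
  facet normal 0.0000 0.0000 1.0000
    outer loop
      vertex 10.00 5.00 24.00
      vertex 8.83 8.21 24.00
      vertex 5.87 9.92 24.00
    endloop
  endfacet
  facet normal 0.0000 0.0000 1.0000
    outer loop
      vertex 10.00 5.00 24.00
      vertex 5.87 9.92 24.00
      vertex 2.50 9.33 24.00
    endloop
  endfacet
  facet normal 0.0000 0.0000 1.0000
    outer loop
      vertex 10.00 5.00 24.00
      vertex 2.50 9.33 24.00
      vertex 0.30 6.71 24.00
    endloop
  endfacet
  facet normal 0.0000 0.0000 1.0000
    outer loop
      vertex 10.00 5.00 24.00
      vertex 0.30 6.71 24.00
      vertex 0.30 3.29 24.00
    endloop
  endfacet
  facet normal 0.0000 0.0000 1.0000
    outer loop
      vertex 10.00 5.00 24.00
      vertex 0.30 3.29 24.00
      vertex 2.50 0.67 24.00
    endloop
  endfacet
  facet normal 0.0000 0.0000 1.0000
    outer loop
      vertex 10.00 5.00 24.00
      vertex 2.50 0.67 24.00
      vertex 5.87 0.08 24.00
    endloop
  endfacet
  facet normal 0.0000 0.0000 1.0000
    outer loop
      vertex 10.00 5.00 24.00
      vertex 5.87 0.08 24.00
      vertex 8.83 1.79 24.00
    endloop
  endfacet
  facet normal 0.9395 0.3424 0.0000
    outer loop
      vertex 10.00 5.00 0.00
      vertex 8.83 8.21 0.00
      vertex 8.83 8.21 24.00
    endloop
  endfacet
  facet normal 0.9395 0.3424 0.0000
    outer loop
      vertex 10.00 5.00 0.00
      vertex 8.83 8.21 24.00
      vertex 10.00 5.00 24.00
    endloop
  endfacet
  facet normal 0.5002 0.8659 0.0000
    outer loop
      vertex 8.83 8.21 0.00
      vertex 5.87 9.92 0.00
      vertex 5.87 9.92 24.00
    endloop
  endfacet
  facet normal 0.5002 0.8659 0.0000
    outer loop
      vertex 8.83 8.21 0.00
      vertex 5.87 9.92 24.00
      vertex 8.83 8.21 24.00
    endloop
  endfacet
  facet normal -0.1725 0.9850 0.0000
    outer loop
      vertex 5.87 9.92 0.00
      vertex 2.50 9.33 0.00
      vertex 2.50 9.33 24.00
    endloop
  endfacet
  facet normal -0.1725 0.9850 0.0000
    outer loop
      vertex 5.87 9.92 0.00
      vertex 2.50 9.33 24.00
      vertex 5.87 9.92 24.00
    endloop
  endfacet
  facet normal -0.7658 0.6431 0.0000
    outer loop
      vertex 2.50 9.33 0.00
      vertex 0.30 6.71 0.00
      vertex 0.30 6.71 24.00
    endloop
  endfacet
  facet normal -0.7658 0.6431 0.0000
    outer loop
      vertex 2.50 9.33 0.00
      vertex 0.30 6.71 24.00
      vertex 2.50 9.33 24.00
    endloop
  endfacet
  facet normal -1.0000 0.0000 0.0000
    outer loop
      vertex 0.30 6.71 0.00
      vertex 0.30 3.29 0.00
      vertex 0.30 3.29 24.00
    endloop
  endfacet
  facet normal -1.0000 0.0000 0.0000
    outer loop
      vertex 0.30 6.71 0.00
      vertex 0.30 3.29 24.00
      vertex 0.30 6.71 24.00
    endloop
  endfacet
  facet normal -0.7658 -0.6431 0.0000
    outer loop
      vertex 0.30 3.29 0.00
      vertex 2.50 0.67 0.00
      vertex 2.50 0.67 24.00
    endloop
  endfacet
  facet normal -0.7658 -0.6431 0.0000
    outer loop
      vertex 0.30 3.29 0.00
      vertex 2.50 0.67 24.00
      vertex 0.30 3.29 24.00
    endloop
  endfacet
  facet normal -0.1725 -0.9850 0.0000
    outer loop
      vertex 2.50 0.67 0.00
      vertex 5.87 0.08 0.00
      vertex 5.87 0.08 24.00
    endloop
  endfacet
  facet normal -0.1725 -0.9850 0.0000
    outer loop
      vertex 2.50 0.67 0.00
      vertex 5.87 0.08 24.00
      vertex 2.50 0.67 24.00
    endloop
  endfacet
  facet normal 0.5002 -0.8659 0.0000
    outer loop
      vertex 5.87 0.08 0.00
      vertex 8.83 1.79 0.00
      vertex 8.83 1.79 24.00
    endloop
  endfacet
  facet normal 0.5002 -0.8659 0.0000
    outer loop
      vertex 5.87 0.08 0.00
      vertex 8.83 1.79 24.00
      vertex 5.87 0.08 24.00
    endloop
  endfacet
  facet normal 0.9395 -0.3424 0.0000
    outer loop
      vertex 8.83 1.79 0.00
      vertex 10.00 5.00 0.00
      vertex 10.00 5.00 24.00
    endloop
  endfacet
  facet normal 0.9395 -0.3424 0.0000
    outer loop
      vertex 8.83 1.79 0.00
      vertex 10.00 5.00 24.00
      vertex 8.83 1.79 24.00
    endloop
  endfacet
endsolid part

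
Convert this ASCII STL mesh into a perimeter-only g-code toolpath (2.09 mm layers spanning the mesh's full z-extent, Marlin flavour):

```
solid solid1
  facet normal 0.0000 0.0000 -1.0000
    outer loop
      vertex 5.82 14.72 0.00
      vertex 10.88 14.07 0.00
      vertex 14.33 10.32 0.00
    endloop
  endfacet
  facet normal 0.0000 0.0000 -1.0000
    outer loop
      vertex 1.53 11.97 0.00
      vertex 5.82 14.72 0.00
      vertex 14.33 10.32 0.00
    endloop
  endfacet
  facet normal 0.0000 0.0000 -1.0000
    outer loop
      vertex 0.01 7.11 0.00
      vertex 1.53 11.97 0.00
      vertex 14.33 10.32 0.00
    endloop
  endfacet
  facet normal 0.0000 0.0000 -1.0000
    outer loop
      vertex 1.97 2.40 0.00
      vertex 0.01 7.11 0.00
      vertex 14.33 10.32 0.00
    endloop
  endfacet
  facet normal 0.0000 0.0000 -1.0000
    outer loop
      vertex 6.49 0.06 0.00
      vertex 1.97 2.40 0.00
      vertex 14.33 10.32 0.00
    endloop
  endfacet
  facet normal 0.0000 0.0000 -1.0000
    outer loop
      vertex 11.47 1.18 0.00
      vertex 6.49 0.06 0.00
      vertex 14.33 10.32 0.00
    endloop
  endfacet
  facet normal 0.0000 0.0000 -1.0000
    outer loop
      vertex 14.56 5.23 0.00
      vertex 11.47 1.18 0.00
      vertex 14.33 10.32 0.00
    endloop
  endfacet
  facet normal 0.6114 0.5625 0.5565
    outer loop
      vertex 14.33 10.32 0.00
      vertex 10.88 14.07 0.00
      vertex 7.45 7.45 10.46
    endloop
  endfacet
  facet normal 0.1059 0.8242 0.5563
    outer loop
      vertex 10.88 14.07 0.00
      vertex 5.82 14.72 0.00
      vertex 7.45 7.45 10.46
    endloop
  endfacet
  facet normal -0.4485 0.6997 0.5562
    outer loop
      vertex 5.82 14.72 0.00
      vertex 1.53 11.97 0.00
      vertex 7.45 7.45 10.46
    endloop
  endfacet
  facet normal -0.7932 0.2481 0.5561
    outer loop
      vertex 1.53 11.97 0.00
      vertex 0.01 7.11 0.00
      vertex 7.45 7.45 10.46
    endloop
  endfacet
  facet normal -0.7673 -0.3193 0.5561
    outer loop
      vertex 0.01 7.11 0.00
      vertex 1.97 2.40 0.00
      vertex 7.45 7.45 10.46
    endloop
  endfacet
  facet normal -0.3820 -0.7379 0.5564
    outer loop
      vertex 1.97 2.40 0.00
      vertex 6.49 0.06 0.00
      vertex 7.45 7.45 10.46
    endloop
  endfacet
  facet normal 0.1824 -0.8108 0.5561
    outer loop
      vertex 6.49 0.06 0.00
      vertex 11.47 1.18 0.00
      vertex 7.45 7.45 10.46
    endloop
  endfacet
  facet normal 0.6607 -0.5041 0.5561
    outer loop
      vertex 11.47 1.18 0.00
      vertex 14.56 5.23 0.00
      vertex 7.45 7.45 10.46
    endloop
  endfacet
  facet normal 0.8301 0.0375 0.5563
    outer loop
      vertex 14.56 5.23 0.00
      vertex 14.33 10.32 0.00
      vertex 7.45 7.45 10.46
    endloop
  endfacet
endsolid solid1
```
; perimeter-only toolpath
G21 ; units = mm
G90 ; absolute positioning
G28 ; home
; layer 1
G0 Z2.09
G0 X12.95 Y9.75
G1 X10.19 Y12.75
G1 X6.15 Y13.27
G1 X2.71 Y11.07
G1 X1.50 Y7.18
G1 X3.07 Y3.41
G1 X6.68 Y1.54
G1 X10.67 Y2.43
G1 X13.14 Y5.67
G1 X12.95 Y9.75
; layer 2
G0 Z4.18
G0 X11.58 Y9.17
G1 X9.51 Y11.42
G1 X6.47 Y11.81
G1 X3.90 Y10.16
G1 X2.99 Y7.25
G1 X4.16 Y4.42
G1 X6.87 Y3.02
G1 X9.86 Y3.69
G1 X11.72 Y6.12
G1 X11.58 Y9.17
; layer 3
G0 Z6.28
G0 X10.20 Y8.60
G1 X8.82 Y10.10
G1 X6.80 Y10.36
G1 X5.08 Y9.26
G1 X4.47 Y7.31
G1 X5.26 Y5.43
G1 X7.07 Y4.49
G1 X9.06 Y4.94
G1 X10.29 Y6.56
G1 X10.20 Y8.60
; layer 4
G0 Z8.37
G0 X8.83 Y8.02
G1 X8.14 Y8.77
G1 X7.12 Y8.90
G1 X6.27 Y8.35
G1 X5.96 Y7.38
G1 X6.35 Y6.44
G1 X7.26 Y5.97
G1 X8.25 Y6.20
G1 X8.87 Y7.01
G1 X8.83 Y8.02
M2 ; end

The solid is a regular 9-sided pyramid, base circumscribed radius ≈ 7.45 mm, apex at z ≈ 10.5 mm. Slicing at Δz = 2.09 mm — 5 equal slices spanning the solid's height, so layer i sits at z = i·h/5 — gives 4 non-empty perimeters. Each is a 9-segment closed polygon; G0 lifts to the layer z and rapids to the start vertex, then G1 traces the edges. The cross-section shrinks linearly with z (the slice at the apex is degenerate and omitted).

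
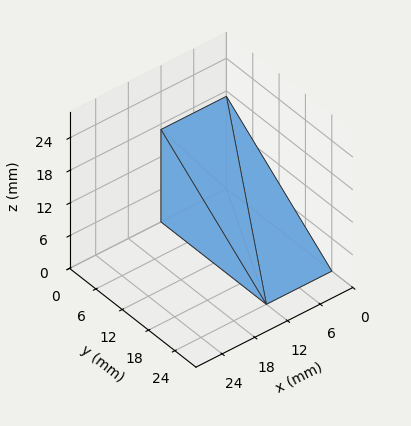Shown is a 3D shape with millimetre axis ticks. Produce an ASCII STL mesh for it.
Reading the render: the shape is a wedge (ramp): 12 × 24 mm base, rising to 17 mm along the y=0 edge and sloping linearly to z=0 at y=24 (dimensions read to the nearest mm from the axis ticks). For the STL, each face is triangulated and given an outward normal.

solid part
  facet normal 0.0000 0.0000 -1.0000
    outer loop
      vertex 12.000 24.000 0.000
      vertex 12.000 0.000 0.000
      vertex 0.000 0.000 0.000
    endloop
  endfacet
  facet normal 0.0000 0.0000 -1.0000
    outer loop
      vertex 0.000 24.000 0.000
      vertex 12.000 24.000 0.000
      vertex 0.000 0.000 0.000
    endloop
  endfacet
  facet normal 0.0000 -1.0000 0.0000
    outer loop
      vertex 0.000 0.000 0.000
      vertex 12.000 0.000 0.000
      vertex 12.000 0.000 17.000
    endloop
  endfacet
  facet normal 0.0000 -1.0000 0.0000
    outer loop
      vertex 0.000 0.000 0.000
      vertex 12.000 0.000 17.000
      vertex 0.000 0.000 17.000
    endloop
  endfacet
  facet normal 0.0000 0.5780 0.8160
    outer loop
      vertex 0.000 0.000 17.000
      vertex 12.000 0.000 17.000
      vertex 12.000 24.000 0.000
    endloop
  endfacet
  facet normal 0.0000 0.5780 0.8160
    outer loop
      vertex 0.000 0.000 17.000
      vertex 12.000 24.000 0.000
      vertex 0.000 24.000 0.000
    endloop
  endfacet
  facet normal -1.0000 0.0000 0.0000
    outer loop
      vertex 0.000 0.000 17.000
      vertex 0.000 24.000 0.000
      vertex 0.000 0.000 0.000
    endloop
  endfacet
  facet normal 1.0000 0.0000 0.0000
    outer loop
      vertex 12.000 0.000 0.000
      vertex 12.000 24.000 0.000
      vertex 12.000 0.000 17.000
    endloop
  endfacet
endsolid part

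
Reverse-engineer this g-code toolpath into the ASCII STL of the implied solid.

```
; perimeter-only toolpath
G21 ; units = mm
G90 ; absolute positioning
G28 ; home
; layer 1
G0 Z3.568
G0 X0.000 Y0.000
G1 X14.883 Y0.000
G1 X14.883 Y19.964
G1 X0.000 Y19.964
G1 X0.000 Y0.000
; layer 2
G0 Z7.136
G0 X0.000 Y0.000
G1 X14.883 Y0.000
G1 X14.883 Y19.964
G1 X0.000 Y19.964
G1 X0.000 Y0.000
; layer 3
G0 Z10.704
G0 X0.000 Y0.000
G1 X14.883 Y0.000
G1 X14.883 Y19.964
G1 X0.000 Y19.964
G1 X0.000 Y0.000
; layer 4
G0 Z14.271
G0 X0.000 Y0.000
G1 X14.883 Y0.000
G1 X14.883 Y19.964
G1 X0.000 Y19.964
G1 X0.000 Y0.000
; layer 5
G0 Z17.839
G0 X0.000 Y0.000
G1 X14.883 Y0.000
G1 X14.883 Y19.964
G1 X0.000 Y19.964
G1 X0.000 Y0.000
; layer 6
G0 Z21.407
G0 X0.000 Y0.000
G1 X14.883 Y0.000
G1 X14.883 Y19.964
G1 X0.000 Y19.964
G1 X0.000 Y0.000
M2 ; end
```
solid part
  facet normal 0.0000 0.0000 -1.0000
    outer loop
      vertex 14.883 19.964 0.000
      vertex 14.883 0.000 0.000
      vertex 0.000 0.000 0.000
    endloop
  endfacet
  facet normal 0.0000 0.0000 -1.0000
    outer loop
      vertex 0.000 19.964 0.000
      vertex 14.883 19.964 0.000
      vertex 0.000 0.000 0.000
    endloop
  endfacet
  facet normal 0.0000 0.0000 1.0000
    outer loop
      vertex 0.000 0.000 21.407
      vertex 14.883 0.000 21.407
      vertex 14.883 19.964 21.407
    endloop
  endfacet
  facet normal 0.0000 0.0000 1.0000
    outer loop
      vertex 0.000 0.000 21.407
      vertex 14.883 19.964 21.407
      vertex 0.000 19.964 21.407
    endloop
  endfacet
  facet normal 0.0000 -1.0000 0.0000
    outer loop
      vertex 0.000 0.000 0.000
      vertex 14.883 0.000 0.000
      vertex 14.883 0.000 21.407
    endloop
  endfacet
  facet normal 0.0000 -1.0000 0.0000
    outer loop
      vertex 0.000 0.000 0.000
      vertex 14.883 0.000 21.407
      vertex 0.000 0.000 21.407
    endloop
  endfacet
  facet normal 0.0000 1.0000 0.0000
    outer loop
      vertex 14.883 19.964 21.407
      vertex 14.883 19.964 0.000
      vertex 0.000 19.964 0.000
    endloop
  endfacet
  facet normal 0.0000 1.0000 0.0000
    outer loop
      vertex 0.000 19.964 21.407
      vertex 14.883 19.964 21.407
      vertex 0.000 19.964 0.000
    endloop
  endfacet
  facet normal -1.0000 0.0000 0.0000
    outer loop
      vertex 0.000 19.964 21.407
      vertex 0.000 19.964 0.000
      vertex 0.000 0.000 0.000
    endloop
  endfacet
  facet normal -1.0000 0.0000 0.0000
    outer loop
      vertex 0.000 0.000 21.407
      vertex 0.000 19.964 21.407
      vertex 0.000 0.000 0.000
    endloop
  endfacet
  facet normal 1.0000 0.0000 0.0000
    outer loop
      vertex 14.883 0.000 0.000
      vertex 14.883 19.964 0.000
      vertex 14.883 19.964 21.407
    endloop
  endfacet
  facet normal 1.0000 0.0000 0.0000
    outer loop
      vertex 14.883 0.000 0.000
      vertex 14.883 19.964 21.407
      vertex 14.883 0.000 21.407
    endloop
  endfacet
endsolid part

The G0 Z moves step by Δz≈3.568 mm. Every layer's G1 loop is the same polygon, so the solid is a straight extrusion of it from z=0 to z≈21.4. Closing with flat bottom and top caps and triangulating gives 12 facets — a rectangular box, roughly 14.9 × 20 mm footprint and 21.4 mm tall.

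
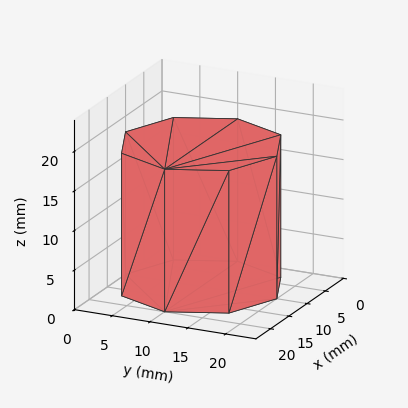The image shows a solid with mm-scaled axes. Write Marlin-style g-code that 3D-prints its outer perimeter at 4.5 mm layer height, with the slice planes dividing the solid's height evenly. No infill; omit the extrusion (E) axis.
Reading the render: the shape is a regular 8-sided prism (a cylinder approximated with 8 flat sides), circumscribed radius ≈ 10 mm, height ≈ 18 mm (dimensions read to the nearest mm from the axis ticks). For the g-code, the solid's height is divided into equal slices at the stated Δz and each level perimeter traced with G1 moves after a G0 lift.

; perimeter-only toolpath
G21 ; units = mm
G90 ; absolute positioning
G28 ; home
; layer 1
G0 Z4.5
G0 X20.0 Y10.0
G1 X17.1 Y17.1
G1 X10.0 Y20.0
G1 X2.9 Y17.1
G1 X0.0 Y10.0
G1 X2.9 Y2.9
G1 X10.0 Y0.0
G1 X17.1 Y2.9
G1 X20.0 Y10.0
; layer 2
G0 Z9.0
G0 X20.0 Y10.0
G1 X17.1 Y17.1
G1 X10.0 Y20.0
G1 X2.9 Y17.1
G1 X0.0 Y10.0
G1 X2.9 Y2.9
G1 X10.0 Y0.0
G1 X17.1 Y2.9
G1 X20.0 Y10.0
; layer 3
G0 Z13.5
G0 X20.0 Y10.0
G1 X17.1 Y17.1
G1 X10.0 Y20.0
G1 X2.9 Y17.1
G1 X0.0 Y10.0
G1 X2.9 Y2.9
G1 X10.0 Y0.0
G1 X17.1 Y2.9
G1 X20.0 Y10.0
; layer 4
G0 Z18.0
G0 X20.0 Y10.0
G1 X17.1 Y17.1
G1 X10.0 Y20.0
G1 X2.9 Y17.1
G1 X0.0 Y10.0
G1 X2.9 Y2.9
G1 X10.0 Y0.0
G1 X17.1 Y2.9
G1 X20.0 Y10.0
M2 ; end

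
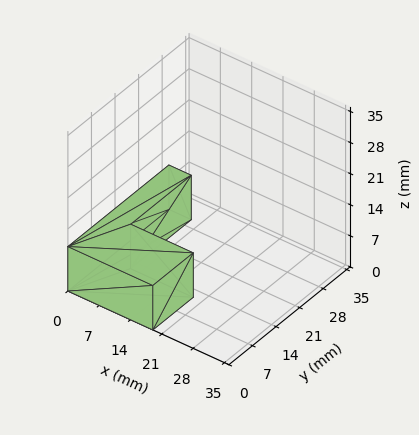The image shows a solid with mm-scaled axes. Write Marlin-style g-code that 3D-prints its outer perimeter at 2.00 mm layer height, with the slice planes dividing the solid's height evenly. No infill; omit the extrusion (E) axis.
Reading the render: the shape is an L-shaped prism: outer 19 × 30 mm, arm thicknesses ≈ 12 mm (horizontal) and 5 mm (vertical), extruded 10 mm in z (dimensions read to the nearest mm from the axis ticks). For the g-code, the solid's height is divided into equal slices at the stated Δz and each level perimeter traced with G1 moves after a G0 lift.

; perimeter-only toolpath
G21 ; units = mm
G90 ; absolute positioning
G28 ; home
; layer 1
G0 Z2.00
G0 X0.00 Y0.00
G1 X19.00 Y0.00
G1 X19.00 Y12.00
G1 X5.00 Y12.00
G1 X5.00 Y30.00
G1 X0.00 Y30.00
G1 X0.00 Y0.00
; layer 2
G0 Z4.00
G0 X0.00 Y0.00
G1 X19.00 Y0.00
G1 X19.00 Y12.00
G1 X5.00 Y12.00
G1 X5.00 Y30.00
G1 X0.00 Y30.00
G1 X0.00 Y0.00
; layer 3
G0 Z6.00
G0 X0.00 Y0.00
G1 X19.00 Y0.00
G1 X19.00 Y12.00
G1 X5.00 Y12.00
G1 X5.00 Y30.00
G1 X0.00 Y30.00
G1 X0.00 Y0.00
; layer 4
G0 Z8.00
G0 X0.00 Y0.00
G1 X19.00 Y0.00
G1 X19.00 Y12.00
G1 X5.00 Y12.00
G1 X5.00 Y30.00
G1 X0.00 Y30.00
G1 X0.00 Y0.00
; layer 5
G0 Z10.00
G0 X0.00 Y0.00
G1 X19.00 Y0.00
G1 X19.00 Y12.00
G1 X5.00 Y12.00
G1 X5.00 Y30.00
G1 X0.00 Y30.00
G1 X0.00 Y0.00
M2 ; end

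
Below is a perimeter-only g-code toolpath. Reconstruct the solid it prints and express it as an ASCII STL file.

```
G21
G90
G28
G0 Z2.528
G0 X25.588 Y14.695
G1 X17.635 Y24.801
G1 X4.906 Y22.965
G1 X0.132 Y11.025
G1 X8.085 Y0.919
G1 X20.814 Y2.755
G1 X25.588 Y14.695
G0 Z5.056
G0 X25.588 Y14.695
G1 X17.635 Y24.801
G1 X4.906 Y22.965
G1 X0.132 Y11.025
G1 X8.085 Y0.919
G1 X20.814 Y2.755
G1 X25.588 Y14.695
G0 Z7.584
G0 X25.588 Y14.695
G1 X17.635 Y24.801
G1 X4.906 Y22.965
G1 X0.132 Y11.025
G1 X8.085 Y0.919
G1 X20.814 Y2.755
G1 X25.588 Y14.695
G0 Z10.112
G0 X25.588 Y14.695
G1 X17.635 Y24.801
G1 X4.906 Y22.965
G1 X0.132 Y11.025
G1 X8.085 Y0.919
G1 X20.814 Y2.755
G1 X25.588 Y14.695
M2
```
solid part
  facet normal 0.0000 0.0000 -1.0000
    outer loop
      vertex 4.906 22.965 0.000
      vertex 17.635 24.801 0.000
      vertex 25.588 14.695 0.000
    endloop
  endfacet
  facet normal 0.0000 0.0000 -1.0000
    outer loop
      vertex 0.132 11.025 0.000
      vertex 4.906 22.965 0.000
      vertex 25.588 14.695 0.000
    endloop
  endfacet
  facet normal 0.0000 0.0000 -1.0000
    outer loop
      vertex 8.085 0.919 0.000
      vertex 0.132 11.025 0.000
      vertex 25.588 14.695 0.000
    endloop
  endfacet
  facet normal 0.0000 0.0000 -1.0000
    outer loop
      vertex 20.814 2.755 0.000
      vertex 8.085 0.919 0.000
      vertex 25.588 14.695 0.000
    endloop
  endfacet
  facet normal 0.0000 0.0000 1.0000
    outer loop
      vertex 25.588 14.695 10.112
      vertex 17.635 24.801 10.112
      vertex 4.906 22.965 10.112
    endloop
  endfacet
  facet normal 0.0000 0.0000 1.0000
    outer loop
      vertex 25.588 14.695 10.112
      vertex 4.906 22.965 10.112
      vertex 0.132 11.025 10.112
    endloop
  endfacet
  facet normal 0.0000 0.0000 1.0000
    outer loop
      vertex 25.588 14.695 10.112
      vertex 0.132 11.025 10.112
      vertex 8.085 0.919 10.112
    endloop
  endfacet
  facet normal 0.0000 0.0000 1.0000
    outer loop
      vertex 25.588 14.695 10.112
      vertex 8.085 0.919 10.112
      vertex 20.814 2.755 10.112
    endloop
  endfacet
  facet normal 0.7858 0.6184 0.0000
    outer loop
      vertex 25.588 14.695 0.000
      vertex 17.635 24.801 0.000
      vertex 17.635 24.801 10.112
    endloop
  endfacet
  facet normal 0.7858 0.6184 0.0000
    outer loop
      vertex 25.588 14.695 0.000
      vertex 17.635 24.801 10.112
      vertex 25.588 14.695 10.112
    endloop
  endfacet
  facet normal -0.1428 0.9898 0.0000
    outer loop
      vertex 17.635 24.801 0.000
      vertex 4.906 22.965 0.000
      vertex 4.906 22.965 10.112
    endloop
  endfacet
  facet normal -0.1428 0.9898 0.0000
    outer loop
      vertex 17.635 24.801 0.000
      vertex 4.906 22.965 10.112
      vertex 17.635 24.801 10.112
    endloop
  endfacet
  facet normal -0.9285 0.3713 0.0000
    outer loop
      vertex 4.906 22.965 0.000
      vertex 0.132 11.025 0.000
      vertex 0.132 11.025 10.112
    endloop
  endfacet
  facet normal -0.9285 0.3713 0.0000
    outer loop
      vertex 4.906 22.965 0.000
      vertex 0.132 11.025 10.112
      vertex 4.906 22.965 10.112
    endloop
  endfacet
  facet normal -0.7858 -0.6184 0.0000
    outer loop
      vertex 0.132 11.025 0.000
      vertex 8.085 0.919 0.000
      vertex 8.085 0.919 10.112
    endloop
  endfacet
  facet normal -0.7858 -0.6184 0.0000
    outer loop
      vertex 0.132 11.025 0.000
      vertex 8.085 0.919 10.112
      vertex 0.132 11.025 10.112
    endloop
  endfacet
  facet normal 0.1428 -0.9898 0.0000
    outer loop
      vertex 8.085 0.919 0.000
      vertex 20.814 2.755 0.000
      vertex 20.814 2.755 10.112
    endloop
  endfacet
  facet normal 0.1428 -0.9898 0.0000
    outer loop
      vertex 8.085 0.919 0.000
      vertex 20.814 2.755 10.112
      vertex 8.085 0.919 10.112
    endloop
  endfacet
  facet normal 0.9285 -0.3713 0.0000
    outer loop
      vertex 20.814 2.755 0.000
      vertex 25.588 14.695 0.000
      vertex 25.588 14.695 10.112
    endloop
  endfacet
  facet normal 0.9285 -0.3713 0.0000
    outer loop
      vertex 20.814 2.755 0.000
      vertex 25.588 14.695 10.112
      vertex 20.814 2.755 10.112
    endloop
  endfacet
endsolid part

The G0 Z moves step by Δz≈2.528 mm. Every layer's G1 loop is the same polygon, so the solid is a straight extrusion of it from z=0 to z≈10.1. Closing with flat bottom and top caps and triangulating gives 20 facets — a regular 6-sided prism (a cylinder approximated with 6 flat sides), circumscribed radius ≈ 12.9 mm, height ≈ 10.1 mm.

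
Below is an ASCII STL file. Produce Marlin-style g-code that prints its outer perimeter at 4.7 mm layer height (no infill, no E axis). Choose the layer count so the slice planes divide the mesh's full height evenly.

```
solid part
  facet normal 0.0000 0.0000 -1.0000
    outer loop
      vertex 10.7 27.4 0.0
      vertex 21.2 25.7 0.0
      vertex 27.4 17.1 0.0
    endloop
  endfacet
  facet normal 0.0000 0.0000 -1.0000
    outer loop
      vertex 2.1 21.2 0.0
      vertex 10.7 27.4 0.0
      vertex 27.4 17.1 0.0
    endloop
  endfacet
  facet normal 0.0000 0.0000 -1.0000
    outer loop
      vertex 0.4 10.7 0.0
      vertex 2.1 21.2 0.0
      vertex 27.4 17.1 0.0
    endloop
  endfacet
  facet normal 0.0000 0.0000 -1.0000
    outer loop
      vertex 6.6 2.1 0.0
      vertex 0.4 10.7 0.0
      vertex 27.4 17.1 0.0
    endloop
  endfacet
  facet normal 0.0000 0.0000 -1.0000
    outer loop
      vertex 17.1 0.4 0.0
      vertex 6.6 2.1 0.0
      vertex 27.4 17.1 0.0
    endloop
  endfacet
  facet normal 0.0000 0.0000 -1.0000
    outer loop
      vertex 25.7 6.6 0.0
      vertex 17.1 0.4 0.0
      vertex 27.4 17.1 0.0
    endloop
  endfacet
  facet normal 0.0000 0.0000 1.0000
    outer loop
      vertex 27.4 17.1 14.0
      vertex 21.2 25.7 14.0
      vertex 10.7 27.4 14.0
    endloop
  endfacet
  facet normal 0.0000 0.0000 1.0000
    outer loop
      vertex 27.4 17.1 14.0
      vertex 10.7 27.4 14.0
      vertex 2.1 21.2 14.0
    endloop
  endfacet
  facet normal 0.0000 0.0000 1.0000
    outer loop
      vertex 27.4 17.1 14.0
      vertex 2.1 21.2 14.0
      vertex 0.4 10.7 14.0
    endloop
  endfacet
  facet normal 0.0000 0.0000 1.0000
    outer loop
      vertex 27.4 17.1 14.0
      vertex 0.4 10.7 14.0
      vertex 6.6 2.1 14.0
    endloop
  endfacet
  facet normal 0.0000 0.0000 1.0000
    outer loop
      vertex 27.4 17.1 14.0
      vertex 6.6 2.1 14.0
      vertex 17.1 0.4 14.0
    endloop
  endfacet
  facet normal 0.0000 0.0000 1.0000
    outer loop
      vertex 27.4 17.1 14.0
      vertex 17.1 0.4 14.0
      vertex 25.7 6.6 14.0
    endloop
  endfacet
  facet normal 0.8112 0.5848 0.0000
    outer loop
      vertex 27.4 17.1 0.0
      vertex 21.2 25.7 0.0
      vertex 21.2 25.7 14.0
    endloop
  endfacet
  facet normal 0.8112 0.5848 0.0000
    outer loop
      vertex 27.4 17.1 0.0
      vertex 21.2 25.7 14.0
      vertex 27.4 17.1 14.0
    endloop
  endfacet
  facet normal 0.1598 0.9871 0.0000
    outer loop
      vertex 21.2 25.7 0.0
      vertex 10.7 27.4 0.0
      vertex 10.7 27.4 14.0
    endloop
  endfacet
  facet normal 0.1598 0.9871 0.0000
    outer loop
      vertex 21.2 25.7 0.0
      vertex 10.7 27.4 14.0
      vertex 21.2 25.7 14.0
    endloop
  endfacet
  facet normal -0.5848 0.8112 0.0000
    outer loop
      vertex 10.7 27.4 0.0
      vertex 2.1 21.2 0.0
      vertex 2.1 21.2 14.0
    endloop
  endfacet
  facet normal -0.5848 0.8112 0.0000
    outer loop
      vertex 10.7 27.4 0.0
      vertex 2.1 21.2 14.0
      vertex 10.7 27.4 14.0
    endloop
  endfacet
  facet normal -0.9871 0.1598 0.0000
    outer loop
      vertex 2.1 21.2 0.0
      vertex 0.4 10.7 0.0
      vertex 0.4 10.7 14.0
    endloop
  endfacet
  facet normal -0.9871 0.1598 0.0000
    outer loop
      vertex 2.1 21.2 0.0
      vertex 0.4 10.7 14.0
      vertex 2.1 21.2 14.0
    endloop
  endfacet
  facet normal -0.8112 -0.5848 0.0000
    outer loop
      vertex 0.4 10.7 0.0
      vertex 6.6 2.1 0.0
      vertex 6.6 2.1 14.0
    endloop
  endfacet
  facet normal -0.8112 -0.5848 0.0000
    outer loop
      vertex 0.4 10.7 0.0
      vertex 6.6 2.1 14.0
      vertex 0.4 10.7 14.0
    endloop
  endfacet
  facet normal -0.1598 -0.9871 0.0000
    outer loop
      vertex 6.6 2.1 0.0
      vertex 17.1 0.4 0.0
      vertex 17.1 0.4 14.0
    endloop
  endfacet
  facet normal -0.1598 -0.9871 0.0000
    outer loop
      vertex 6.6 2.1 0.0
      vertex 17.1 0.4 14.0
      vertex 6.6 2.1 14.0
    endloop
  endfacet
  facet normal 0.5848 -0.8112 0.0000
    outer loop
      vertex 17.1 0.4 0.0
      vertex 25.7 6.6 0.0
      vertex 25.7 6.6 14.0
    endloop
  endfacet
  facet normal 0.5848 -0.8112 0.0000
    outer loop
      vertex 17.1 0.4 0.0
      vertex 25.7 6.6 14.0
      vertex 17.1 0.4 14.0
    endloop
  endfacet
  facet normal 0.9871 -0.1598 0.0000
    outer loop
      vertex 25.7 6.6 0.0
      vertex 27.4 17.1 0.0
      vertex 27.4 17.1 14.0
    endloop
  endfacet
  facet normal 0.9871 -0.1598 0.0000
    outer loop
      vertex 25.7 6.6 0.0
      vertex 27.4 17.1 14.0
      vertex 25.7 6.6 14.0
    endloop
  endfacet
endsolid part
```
; perimeter-only toolpath
G21 ; units = mm
G90 ; absolute positioning
G28 ; home
; layer 1
G0 Z4.7
G0 X27.4 Y17.1
G1 X21.2 Y25.7
G1 X10.7 Y27.4
G1 X2.1 Y21.2
G1 X0.4 Y10.7
G1 X6.6 Y2.1
G1 X17.1 Y0.4
G1 X25.7 Y6.6
G1 X27.4 Y17.1
; layer 2
G0 Z9.3
G0 X27.4 Y17.1
G1 X21.2 Y25.7
G1 X10.7 Y27.4
G1 X2.1 Y21.2
G1 X0.4 Y10.7
G1 X6.6 Y2.1
G1 X17.1 Y0.4
G1 X25.7 Y6.6
G1 X27.4 Y17.1
; layer 3
G0 Z14.0
G0 X27.4 Y17.1
G1 X21.2 Y25.7
G1 X10.7 Y27.4
G1 X2.1 Y21.2
G1 X0.4 Y10.7
G1 X6.6 Y2.1
G1 X17.1 Y0.4
G1 X25.7 Y6.6
G1 X27.4 Y17.1
M2 ; end

The solid is a regular 8-sided prism (a cylinder approximated with 8 flat sides), circumscribed radius ≈ 13.9 mm, height ≈ 14 mm. Slicing at Δz = 4.7 mm — 3 equal slices spanning the solid's height, so layer i sits at z = i·h/3 — gives 3 non-empty perimeters. Each is a 8-segment closed polygon; G0 lifts to the layer z and rapids to the start vertex, then G1 traces the edges.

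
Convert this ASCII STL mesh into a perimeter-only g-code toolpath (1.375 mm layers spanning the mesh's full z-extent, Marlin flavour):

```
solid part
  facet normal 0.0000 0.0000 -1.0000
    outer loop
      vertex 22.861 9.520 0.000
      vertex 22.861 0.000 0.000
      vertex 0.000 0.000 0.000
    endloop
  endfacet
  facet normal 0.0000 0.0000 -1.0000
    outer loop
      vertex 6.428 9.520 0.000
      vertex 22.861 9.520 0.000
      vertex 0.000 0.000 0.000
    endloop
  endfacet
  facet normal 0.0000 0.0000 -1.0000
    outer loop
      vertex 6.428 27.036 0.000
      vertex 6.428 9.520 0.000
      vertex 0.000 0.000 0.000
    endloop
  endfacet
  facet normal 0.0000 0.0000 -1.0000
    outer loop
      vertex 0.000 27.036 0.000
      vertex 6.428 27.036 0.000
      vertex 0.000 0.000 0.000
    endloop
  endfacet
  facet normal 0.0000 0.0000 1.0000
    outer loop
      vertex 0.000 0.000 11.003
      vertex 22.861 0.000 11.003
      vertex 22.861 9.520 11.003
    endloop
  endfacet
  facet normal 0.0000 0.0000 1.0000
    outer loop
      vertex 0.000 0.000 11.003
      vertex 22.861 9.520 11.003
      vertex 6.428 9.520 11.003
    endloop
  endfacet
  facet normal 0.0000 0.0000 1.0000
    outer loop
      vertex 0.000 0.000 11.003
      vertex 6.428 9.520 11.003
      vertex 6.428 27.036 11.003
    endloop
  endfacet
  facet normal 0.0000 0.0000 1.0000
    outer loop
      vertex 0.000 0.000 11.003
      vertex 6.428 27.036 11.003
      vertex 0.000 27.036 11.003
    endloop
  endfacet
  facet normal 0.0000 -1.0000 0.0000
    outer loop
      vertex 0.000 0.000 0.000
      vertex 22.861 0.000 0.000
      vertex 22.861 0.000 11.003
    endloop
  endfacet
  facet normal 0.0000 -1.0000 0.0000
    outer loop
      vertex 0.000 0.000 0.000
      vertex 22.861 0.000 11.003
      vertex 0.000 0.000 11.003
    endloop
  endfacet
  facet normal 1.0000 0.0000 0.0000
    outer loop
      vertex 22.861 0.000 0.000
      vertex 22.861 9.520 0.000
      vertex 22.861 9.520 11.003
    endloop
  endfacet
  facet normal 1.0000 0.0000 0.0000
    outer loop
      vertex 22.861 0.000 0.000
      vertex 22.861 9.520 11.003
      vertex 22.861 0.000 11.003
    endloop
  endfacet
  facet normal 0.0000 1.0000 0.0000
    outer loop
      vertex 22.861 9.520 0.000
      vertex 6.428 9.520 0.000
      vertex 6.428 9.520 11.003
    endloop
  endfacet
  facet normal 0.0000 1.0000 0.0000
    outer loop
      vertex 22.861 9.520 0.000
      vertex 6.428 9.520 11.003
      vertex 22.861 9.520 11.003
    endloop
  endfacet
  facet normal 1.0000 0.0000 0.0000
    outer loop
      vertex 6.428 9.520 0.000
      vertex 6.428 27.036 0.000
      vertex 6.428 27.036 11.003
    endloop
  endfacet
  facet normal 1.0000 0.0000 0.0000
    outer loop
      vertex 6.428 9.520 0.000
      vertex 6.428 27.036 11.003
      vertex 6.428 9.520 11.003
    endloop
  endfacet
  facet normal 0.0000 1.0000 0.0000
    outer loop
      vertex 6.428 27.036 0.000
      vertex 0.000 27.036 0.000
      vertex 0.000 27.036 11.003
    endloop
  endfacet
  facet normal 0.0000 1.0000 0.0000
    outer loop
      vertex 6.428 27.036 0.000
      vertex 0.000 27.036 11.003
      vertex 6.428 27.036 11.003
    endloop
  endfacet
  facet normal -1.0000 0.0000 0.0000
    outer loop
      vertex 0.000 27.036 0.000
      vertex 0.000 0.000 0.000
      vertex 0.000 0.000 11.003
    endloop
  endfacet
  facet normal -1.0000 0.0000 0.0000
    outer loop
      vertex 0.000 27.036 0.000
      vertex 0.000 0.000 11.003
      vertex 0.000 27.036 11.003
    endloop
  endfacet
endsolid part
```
; perimeter-only toolpath
G21 ; units = mm
G90 ; absolute positioning
G28 ; home
; layer 1
G0 Z1.375
G0 X0.000 Y0.000
G1 X22.861 Y0.000
G1 X22.861 Y9.520
G1 X6.428 Y9.520
G1 X6.428 Y27.036
G1 X0.000 Y27.036
G1 X0.000 Y0.000
; layer 2
G0 Z2.751
G0 X0.000 Y0.000
G1 X22.861 Y0.000
G1 X22.861 Y9.520
G1 X6.428 Y9.520
G1 X6.428 Y27.036
G1 X0.000 Y27.036
G1 X0.000 Y0.000
; layer 3
G0 Z4.126
G0 X0.000 Y0.000
G1 X22.861 Y0.000
G1 X22.861 Y9.520
G1 X6.428 Y9.520
G1 X6.428 Y27.036
G1 X0.000 Y27.036
G1 X0.000 Y0.000
; layer 4
G0 Z5.502
G0 X0.000 Y0.000
G1 X22.861 Y0.000
G1 X22.861 Y9.520
G1 X6.428 Y9.520
G1 X6.428 Y27.036
G1 X0.000 Y27.036
G1 X0.000 Y0.000
; layer 5
G0 Z6.877
G0 X0.000 Y0.000
G1 X22.861 Y0.000
G1 X22.861 Y9.520
G1 X6.428 Y9.520
G1 X6.428 Y27.036
G1 X0.000 Y27.036
G1 X0.000 Y0.000
; layer 6
G0 Z8.252
G0 X0.000 Y0.000
G1 X22.861 Y0.000
G1 X22.861 Y9.520
G1 X6.428 Y9.520
G1 X6.428 Y27.036
G1 X0.000 Y27.036
G1 X0.000 Y0.000
; layer 7
G0 Z9.628
G0 X0.000 Y0.000
G1 X22.861 Y0.000
G1 X22.861 Y9.520
G1 X6.428 Y9.520
G1 X6.428 Y27.036
G1 X0.000 Y27.036
G1 X0.000 Y0.000
; layer 8
G0 Z11.003
G0 X0.000 Y0.000
G1 X22.861 Y0.000
G1 X22.861 Y9.520
G1 X6.428 Y9.520
G1 X6.428 Y27.036
G1 X0.000 Y27.036
G1 X0.000 Y0.000
M2 ; end

The solid is an L-shaped prism: outer 22.9 × 27 mm, arm thicknesses ≈ 9.52 mm (horizontal) and 6.43 mm (vertical), extruded 11 mm in z. Slicing at Δz = 1.375 mm — 8 equal slices spanning the solid's height, so layer i sits at z = i·h/8 — gives 8 non-empty perimeters. Each is a 6-segment closed polygon; G0 lifts to the layer z and rapids to the start vertex, then G1 traces the edges.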